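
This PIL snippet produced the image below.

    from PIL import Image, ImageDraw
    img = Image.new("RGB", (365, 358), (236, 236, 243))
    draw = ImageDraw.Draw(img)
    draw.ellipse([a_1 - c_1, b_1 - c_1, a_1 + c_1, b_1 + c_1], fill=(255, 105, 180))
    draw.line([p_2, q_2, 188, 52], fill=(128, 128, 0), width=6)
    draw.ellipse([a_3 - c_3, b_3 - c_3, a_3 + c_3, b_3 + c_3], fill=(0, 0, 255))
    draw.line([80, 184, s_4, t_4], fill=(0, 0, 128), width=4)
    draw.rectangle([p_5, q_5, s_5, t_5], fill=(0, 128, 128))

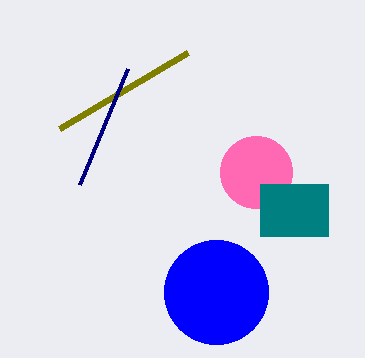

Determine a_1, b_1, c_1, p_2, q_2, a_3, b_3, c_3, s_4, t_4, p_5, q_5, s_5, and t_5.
a_1 = 256
b_1 = 172
c_1 = 36
p_2 = 60
q_2 = 128
a_3 = 216
b_3 = 292
c_3 = 52
s_4 = 128
t_4 = 68
p_5 = 260
q_5 = 184
s_5 = 328
t_5 = 236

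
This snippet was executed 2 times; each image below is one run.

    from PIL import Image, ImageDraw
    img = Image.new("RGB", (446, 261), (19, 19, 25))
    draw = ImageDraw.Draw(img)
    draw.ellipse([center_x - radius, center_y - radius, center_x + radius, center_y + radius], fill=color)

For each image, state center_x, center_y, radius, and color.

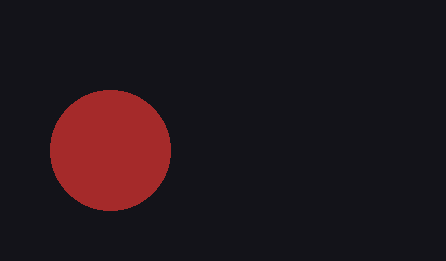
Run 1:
center_x = 110; center_y = 150; radius = 60; color = 'brown'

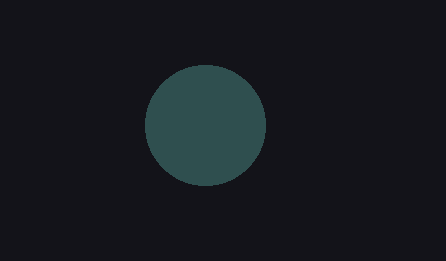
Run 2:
center_x = 205, center_y = 125, radius = 60, color = 'darkslategray'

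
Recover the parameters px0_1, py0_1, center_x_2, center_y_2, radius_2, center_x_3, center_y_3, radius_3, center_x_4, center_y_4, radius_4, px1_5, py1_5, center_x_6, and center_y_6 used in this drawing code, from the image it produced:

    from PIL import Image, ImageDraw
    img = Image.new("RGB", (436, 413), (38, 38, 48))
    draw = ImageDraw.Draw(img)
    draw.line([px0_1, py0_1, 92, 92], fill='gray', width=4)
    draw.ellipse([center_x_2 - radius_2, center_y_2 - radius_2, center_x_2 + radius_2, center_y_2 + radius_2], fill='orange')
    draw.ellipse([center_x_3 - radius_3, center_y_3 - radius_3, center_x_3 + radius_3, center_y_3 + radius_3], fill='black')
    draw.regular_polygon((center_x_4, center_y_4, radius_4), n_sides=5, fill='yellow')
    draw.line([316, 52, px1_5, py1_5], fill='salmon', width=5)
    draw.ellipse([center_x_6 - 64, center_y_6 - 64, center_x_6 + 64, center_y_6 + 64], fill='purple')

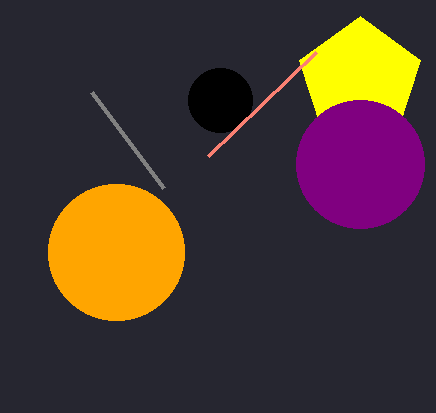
px0_1 = 164; py0_1 = 188; center_x_2 = 116; center_y_2 = 252; radius_2 = 68; center_x_3 = 220; center_y_3 = 100; radius_3 = 32; center_x_4 = 360; center_y_4 = 80; radius_4 = 64; px1_5 = 208; py1_5 = 156; center_x_6 = 360; center_y_6 = 164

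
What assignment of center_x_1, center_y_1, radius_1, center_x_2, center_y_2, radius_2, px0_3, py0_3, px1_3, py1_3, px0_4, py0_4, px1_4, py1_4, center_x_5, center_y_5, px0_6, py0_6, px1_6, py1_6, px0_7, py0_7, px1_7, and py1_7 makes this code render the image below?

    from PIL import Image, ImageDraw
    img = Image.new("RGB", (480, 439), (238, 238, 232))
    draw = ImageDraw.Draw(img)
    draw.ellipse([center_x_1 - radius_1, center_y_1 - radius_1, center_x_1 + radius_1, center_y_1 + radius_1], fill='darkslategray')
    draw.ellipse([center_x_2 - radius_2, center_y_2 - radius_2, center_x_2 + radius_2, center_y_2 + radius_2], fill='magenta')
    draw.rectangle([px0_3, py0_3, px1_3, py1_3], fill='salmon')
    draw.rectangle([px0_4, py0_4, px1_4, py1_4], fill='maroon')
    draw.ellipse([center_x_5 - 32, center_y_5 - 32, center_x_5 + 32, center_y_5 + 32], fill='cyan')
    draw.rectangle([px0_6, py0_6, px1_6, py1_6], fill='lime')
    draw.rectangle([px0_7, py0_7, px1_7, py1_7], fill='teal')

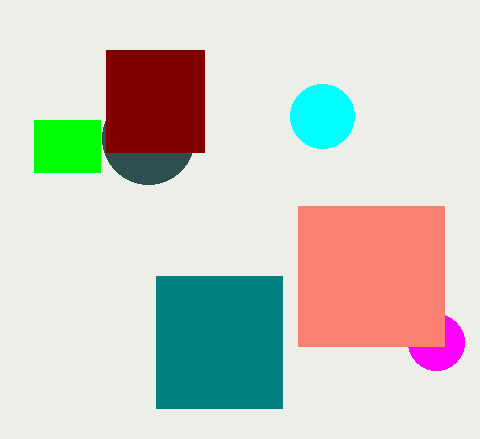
center_x_1 = 148, center_y_1 = 138, radius_1 = 46, center_x_2 = 436, center_y_2 = 342, radius_2 = 28, px0_3 = 298, py0_3 = 206, px1_3 = 444, py1_3 = 346, px0_4 = 106, py0_4 = 50, px1_4 = 204, py1_4 = 152, center_x_5 = 322, center_y_5 = 116, px0_6 = 34, py0_6 = 120, px1_6 = 100, py1_6 = 172, px0_7 = 156, py0_7 = 276, px1_7 = 282, py1_7 = 408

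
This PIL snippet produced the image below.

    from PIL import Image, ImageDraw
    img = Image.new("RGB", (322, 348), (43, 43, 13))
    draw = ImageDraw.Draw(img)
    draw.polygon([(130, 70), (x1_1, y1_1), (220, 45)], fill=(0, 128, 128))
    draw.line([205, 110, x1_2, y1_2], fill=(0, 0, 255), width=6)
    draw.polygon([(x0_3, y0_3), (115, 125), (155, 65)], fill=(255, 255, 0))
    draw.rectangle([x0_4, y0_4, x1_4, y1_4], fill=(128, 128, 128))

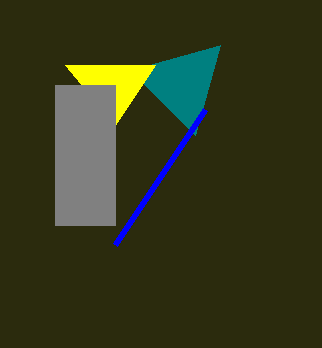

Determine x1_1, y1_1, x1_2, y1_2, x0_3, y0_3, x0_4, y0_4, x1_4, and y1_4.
x1_1 = 195
y1_1 = 135
x1_2 = 115
y1_2 = 245
x0_3 = 65
y0_3 = 65
x0_4 = 55
y0_4 = 85
x1_4 = 115
y1_4 = 225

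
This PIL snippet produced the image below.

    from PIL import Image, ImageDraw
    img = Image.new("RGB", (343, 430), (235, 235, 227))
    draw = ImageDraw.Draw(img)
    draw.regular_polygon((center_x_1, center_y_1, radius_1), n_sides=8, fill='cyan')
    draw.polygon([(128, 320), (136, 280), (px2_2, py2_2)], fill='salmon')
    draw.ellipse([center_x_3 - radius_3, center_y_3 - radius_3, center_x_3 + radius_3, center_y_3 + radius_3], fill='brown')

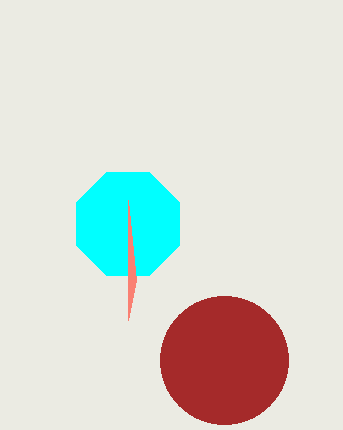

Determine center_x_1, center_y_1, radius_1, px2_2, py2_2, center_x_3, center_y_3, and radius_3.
center_x_1 = 128, center_y_1 = 224, radius_1 = 56, px2_2 = 128, py2_2 = 200, center_x_3 = 224, center_y_3 = 360, radius_3 = 64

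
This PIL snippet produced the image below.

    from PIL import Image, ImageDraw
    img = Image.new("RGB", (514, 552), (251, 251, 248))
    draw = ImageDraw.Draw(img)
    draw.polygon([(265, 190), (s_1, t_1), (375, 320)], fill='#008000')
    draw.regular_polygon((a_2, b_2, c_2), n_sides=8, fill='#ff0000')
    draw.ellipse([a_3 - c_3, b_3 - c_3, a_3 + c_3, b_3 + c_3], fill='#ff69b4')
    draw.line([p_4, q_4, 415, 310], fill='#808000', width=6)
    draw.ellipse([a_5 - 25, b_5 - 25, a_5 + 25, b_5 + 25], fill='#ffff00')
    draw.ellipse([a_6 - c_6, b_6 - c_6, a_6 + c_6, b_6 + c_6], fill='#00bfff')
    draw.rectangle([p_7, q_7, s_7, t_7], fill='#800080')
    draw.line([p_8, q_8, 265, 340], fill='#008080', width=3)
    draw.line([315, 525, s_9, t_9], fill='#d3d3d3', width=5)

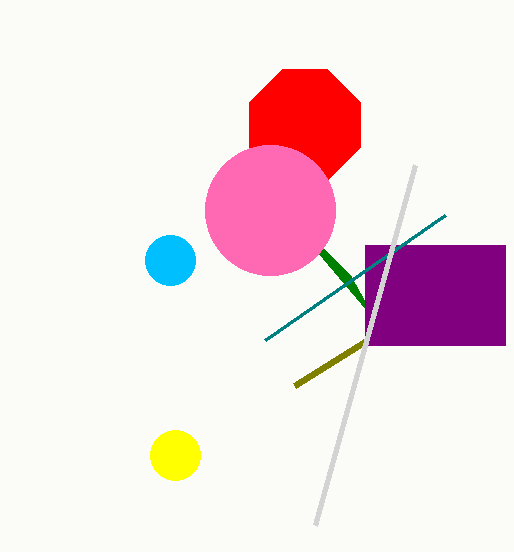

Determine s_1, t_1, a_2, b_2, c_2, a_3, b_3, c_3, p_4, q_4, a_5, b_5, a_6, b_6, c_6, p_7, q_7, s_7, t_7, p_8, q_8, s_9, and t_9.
s_1 = 350, t_1 = 275, a_2 = 305, b_2 = 125, c_2 = 60, a_3 = 270, b_3 = 210, c_3 = 65, p_4 = 295, q_4 = 385, a_5 = 175, b_5 = 455, a_6 = 170, b_6 = 260, c_6 = 25, p_7 = 365, q_7 = 245, s_7 = 505, t_7 = 345, p_8 = 445, q_8 = 215, s_9 = 415, t_9 = 165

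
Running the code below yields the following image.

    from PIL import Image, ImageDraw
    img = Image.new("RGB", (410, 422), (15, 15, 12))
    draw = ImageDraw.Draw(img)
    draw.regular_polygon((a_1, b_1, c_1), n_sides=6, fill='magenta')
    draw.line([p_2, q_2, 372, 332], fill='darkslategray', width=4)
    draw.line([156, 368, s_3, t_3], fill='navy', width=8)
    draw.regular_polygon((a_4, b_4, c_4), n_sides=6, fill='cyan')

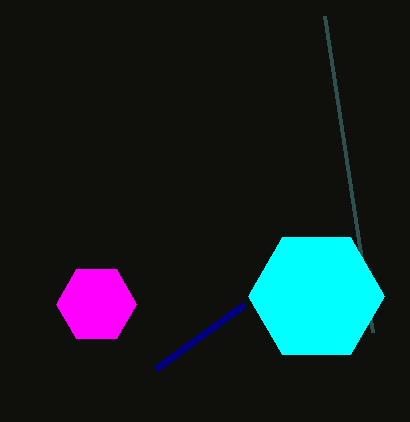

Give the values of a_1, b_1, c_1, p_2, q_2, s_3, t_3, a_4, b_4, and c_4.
a_1 = 96, b_1 = 304, c_1 = 40, p_2 = 324, q_2 = 16, s_3 = 244, t_3 = 304, a_4 = 316, b_4 = 296, c_4 = 68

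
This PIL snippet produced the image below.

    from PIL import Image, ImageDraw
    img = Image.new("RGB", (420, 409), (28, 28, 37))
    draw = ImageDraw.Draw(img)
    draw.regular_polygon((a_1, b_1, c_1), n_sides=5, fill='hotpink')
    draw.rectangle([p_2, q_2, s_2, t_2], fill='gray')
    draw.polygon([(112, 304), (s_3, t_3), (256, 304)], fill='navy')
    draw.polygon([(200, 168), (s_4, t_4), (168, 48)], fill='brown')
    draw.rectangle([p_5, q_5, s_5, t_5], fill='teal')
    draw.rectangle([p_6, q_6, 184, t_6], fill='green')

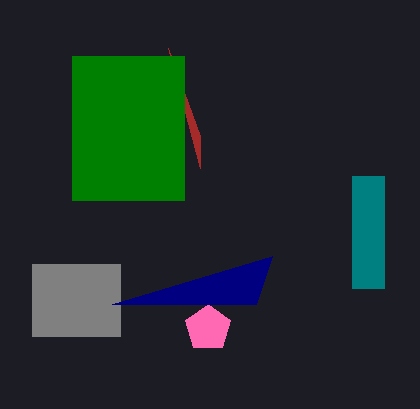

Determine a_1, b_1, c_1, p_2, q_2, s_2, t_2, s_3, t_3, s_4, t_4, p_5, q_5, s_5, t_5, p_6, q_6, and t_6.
a_1 = 208; b_1 = 328; c_1 = 24; p_2 = 32; q_2 = 264; s_2 = 120; t_2 = 336; s_3 = 272; t_3 = 256; s_4 = 200; t_4 = 136; p_5 = 352; q_5 = 176; s_5 = 384; t_5 = 288; p_6 = 72; q_6 = 56; t_6 = 200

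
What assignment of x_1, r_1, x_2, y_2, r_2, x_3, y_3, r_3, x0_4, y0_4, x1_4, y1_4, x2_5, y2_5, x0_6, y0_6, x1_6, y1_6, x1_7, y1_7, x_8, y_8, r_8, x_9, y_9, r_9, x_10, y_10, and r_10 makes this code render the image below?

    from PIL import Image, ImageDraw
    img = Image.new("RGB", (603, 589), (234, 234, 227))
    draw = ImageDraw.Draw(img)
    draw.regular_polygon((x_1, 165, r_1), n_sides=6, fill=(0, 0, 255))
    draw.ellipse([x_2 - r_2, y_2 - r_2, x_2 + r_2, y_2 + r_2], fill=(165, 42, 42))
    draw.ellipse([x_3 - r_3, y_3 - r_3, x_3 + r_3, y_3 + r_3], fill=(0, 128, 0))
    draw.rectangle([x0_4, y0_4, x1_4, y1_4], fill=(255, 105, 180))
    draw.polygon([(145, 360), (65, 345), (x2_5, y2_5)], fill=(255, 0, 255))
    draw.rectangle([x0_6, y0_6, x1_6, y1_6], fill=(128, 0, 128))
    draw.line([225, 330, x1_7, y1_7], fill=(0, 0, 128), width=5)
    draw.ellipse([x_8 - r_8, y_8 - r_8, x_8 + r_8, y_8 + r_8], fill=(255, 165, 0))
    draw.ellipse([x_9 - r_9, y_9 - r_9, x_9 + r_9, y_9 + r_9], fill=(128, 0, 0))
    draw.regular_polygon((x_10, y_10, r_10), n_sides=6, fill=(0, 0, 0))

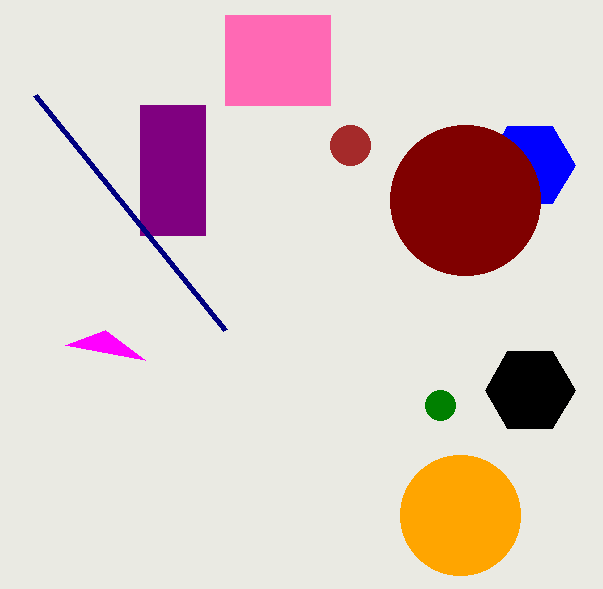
x_1 = 530, r_1 = 45, x_2 = 350, y_2 = 145, r_2 = 20, x_3 = 440, y_3 = 405, r_3 = 15, x0_4 = 225, y0_4 = 15, x1_4 = 330, y1_4 = 105, x2_5 = 105, y2_5 = 330, x0_6 = 140, y0_6 = 105, x1_6 = 205, y1_6 = 235, x1_7 = 35, y1_7 = 95, x_8 = 460, y_8 = 515, r_8 = 60, x_9 = 465, y_9 = 200, r_9 = 75, x_10 = 530, y_10 = 390, r_10 = 45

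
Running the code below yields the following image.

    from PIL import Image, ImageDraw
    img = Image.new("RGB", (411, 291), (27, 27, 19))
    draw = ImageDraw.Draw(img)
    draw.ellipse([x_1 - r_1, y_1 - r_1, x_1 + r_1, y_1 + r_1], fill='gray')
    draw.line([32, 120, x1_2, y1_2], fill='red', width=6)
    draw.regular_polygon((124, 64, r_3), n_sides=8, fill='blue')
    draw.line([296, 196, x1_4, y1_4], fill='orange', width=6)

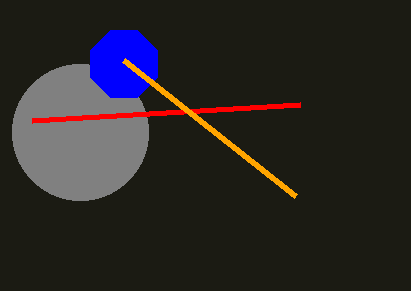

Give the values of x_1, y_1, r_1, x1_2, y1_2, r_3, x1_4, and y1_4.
x_1 = 80, y_1 = 132, r_1 = 68, x1_2 = 300, y1_2 = 104, r_3 = 36, x1_4 = 124, y1_4 = 60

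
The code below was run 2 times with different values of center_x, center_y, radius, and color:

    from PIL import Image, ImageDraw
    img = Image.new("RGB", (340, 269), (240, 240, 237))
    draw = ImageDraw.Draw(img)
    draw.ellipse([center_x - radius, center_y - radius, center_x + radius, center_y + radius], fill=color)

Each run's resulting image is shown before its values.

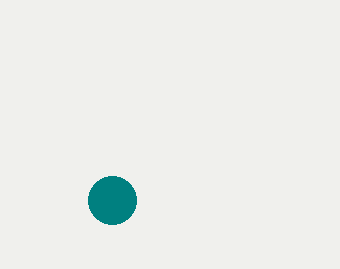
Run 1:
center_x = 112
center_y = 200
radius = 24
color = 'teal'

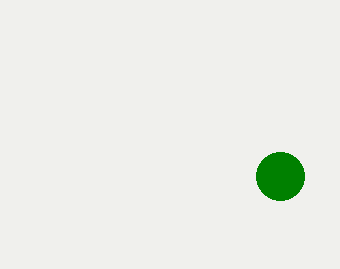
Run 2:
center_x = 280
center_y = 176
radius = 24
color = 'green'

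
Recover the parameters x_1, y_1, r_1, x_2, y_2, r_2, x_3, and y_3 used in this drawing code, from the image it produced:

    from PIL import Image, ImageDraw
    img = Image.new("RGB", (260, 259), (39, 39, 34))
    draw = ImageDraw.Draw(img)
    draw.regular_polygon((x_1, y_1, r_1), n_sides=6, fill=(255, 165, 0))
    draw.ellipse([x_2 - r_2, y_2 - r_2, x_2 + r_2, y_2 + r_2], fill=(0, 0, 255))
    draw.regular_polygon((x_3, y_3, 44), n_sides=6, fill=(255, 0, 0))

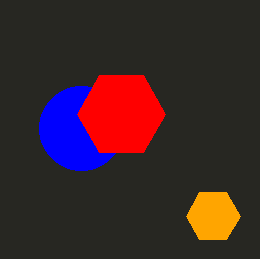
x_1 = 213, y_1 = 216, r_1 = 27, x_2 = 81, y_2 = 128, r_2 = 42, x_3 = 121, y_3 = 114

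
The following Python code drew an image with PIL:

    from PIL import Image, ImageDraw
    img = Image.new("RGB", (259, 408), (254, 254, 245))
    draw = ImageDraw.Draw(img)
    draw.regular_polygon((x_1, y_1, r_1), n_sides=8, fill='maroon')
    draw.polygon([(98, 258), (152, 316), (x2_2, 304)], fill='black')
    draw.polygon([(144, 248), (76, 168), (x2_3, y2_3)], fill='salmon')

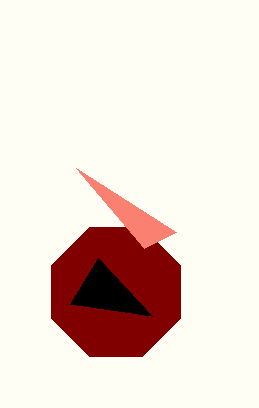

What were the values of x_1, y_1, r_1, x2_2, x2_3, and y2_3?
x_1 = 116
y_1 = 292
r_1 = 70
x2_2 = 70
x2_3 = 176
y2_3 = 232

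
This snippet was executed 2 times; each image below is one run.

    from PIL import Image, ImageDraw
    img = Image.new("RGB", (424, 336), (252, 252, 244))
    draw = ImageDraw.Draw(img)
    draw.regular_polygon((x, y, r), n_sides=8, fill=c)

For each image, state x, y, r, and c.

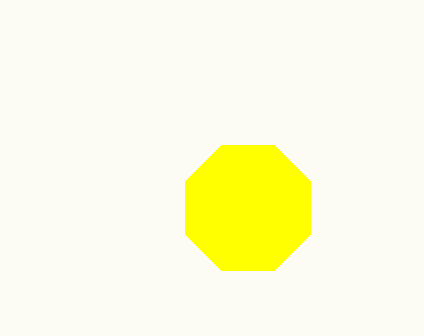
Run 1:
x = 248; y = 208; r = 68; c = 'yellow'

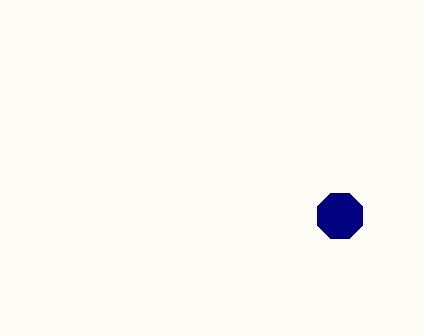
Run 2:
x = 340
y = 216
r = 24
c = 'navy'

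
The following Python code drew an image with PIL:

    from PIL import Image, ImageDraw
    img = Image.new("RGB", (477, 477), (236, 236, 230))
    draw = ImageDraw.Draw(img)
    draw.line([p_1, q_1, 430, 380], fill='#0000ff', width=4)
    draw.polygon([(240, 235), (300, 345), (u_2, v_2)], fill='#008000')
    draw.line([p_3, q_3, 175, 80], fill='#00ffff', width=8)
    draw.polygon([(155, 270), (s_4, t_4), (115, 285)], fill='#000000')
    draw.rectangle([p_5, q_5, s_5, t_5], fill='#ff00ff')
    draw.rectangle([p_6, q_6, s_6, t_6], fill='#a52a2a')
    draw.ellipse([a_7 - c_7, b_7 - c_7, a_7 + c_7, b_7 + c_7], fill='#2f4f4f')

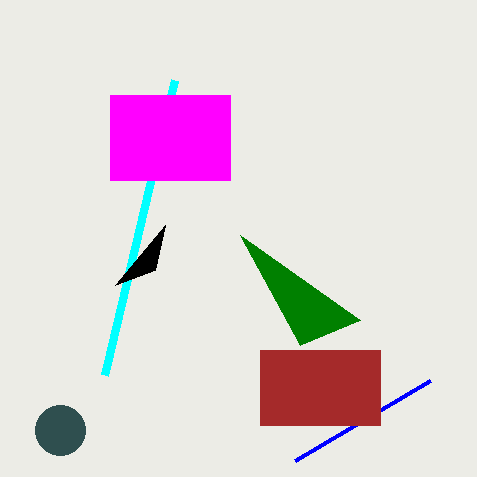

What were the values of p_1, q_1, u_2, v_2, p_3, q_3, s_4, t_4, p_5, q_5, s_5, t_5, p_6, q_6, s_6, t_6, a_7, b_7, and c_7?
p_1 = 295
q_1 = 460
u_2 = 360
v_2 = 320
p_3 = 105
q_3 = 375
s_4 = 165
t_4 = 225
p_5 = 110
q_5 = 95
s_5 = 230
t_5 = 180
p_6 = 260
q_6 = 350
s_6 = 380
t_6 = 425
a_7 = 60
b_7 = 430
c_7 = 25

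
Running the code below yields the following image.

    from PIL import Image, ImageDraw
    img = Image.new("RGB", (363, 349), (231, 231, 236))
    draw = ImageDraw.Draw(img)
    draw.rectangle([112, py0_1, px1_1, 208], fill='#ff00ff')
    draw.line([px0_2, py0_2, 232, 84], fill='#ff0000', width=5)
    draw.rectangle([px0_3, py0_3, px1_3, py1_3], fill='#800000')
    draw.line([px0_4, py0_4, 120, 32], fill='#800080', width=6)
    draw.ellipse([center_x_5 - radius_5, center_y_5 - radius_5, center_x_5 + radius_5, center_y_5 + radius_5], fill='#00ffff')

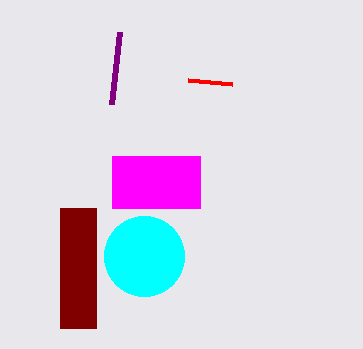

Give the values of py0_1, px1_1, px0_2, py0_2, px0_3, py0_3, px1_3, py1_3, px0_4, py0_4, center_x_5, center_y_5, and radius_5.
py0_1 = 156; px1_1 = 200; px0_2 = 188; py0_2 = 80; px0_3 = 60; py0_3 = 208; px1_3 = 96; py1_3 = 328; px0_4 = 112; py0_4 = 104; center_x_5 = 144; center_y_5 = 256; radius_5 = 40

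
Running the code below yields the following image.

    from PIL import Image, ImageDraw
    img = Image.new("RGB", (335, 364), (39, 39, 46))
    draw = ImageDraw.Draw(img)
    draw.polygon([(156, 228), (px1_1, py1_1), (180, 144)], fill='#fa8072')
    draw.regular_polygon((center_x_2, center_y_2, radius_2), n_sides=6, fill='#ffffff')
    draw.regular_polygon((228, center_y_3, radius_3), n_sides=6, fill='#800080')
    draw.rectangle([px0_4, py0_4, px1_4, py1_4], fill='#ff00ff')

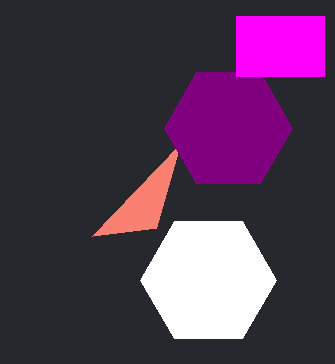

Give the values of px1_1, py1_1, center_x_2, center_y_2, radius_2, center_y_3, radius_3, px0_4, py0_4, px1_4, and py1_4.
px1_1 = 92
py1_1 = 236
center_x_2 = 208
center_y_2 = 280
radius_2 = 68
center_y_3 = 128
radius_3 = 64
px0_4 = 236
py0_4 = 16
px1_4 = 324
py1_4 = 76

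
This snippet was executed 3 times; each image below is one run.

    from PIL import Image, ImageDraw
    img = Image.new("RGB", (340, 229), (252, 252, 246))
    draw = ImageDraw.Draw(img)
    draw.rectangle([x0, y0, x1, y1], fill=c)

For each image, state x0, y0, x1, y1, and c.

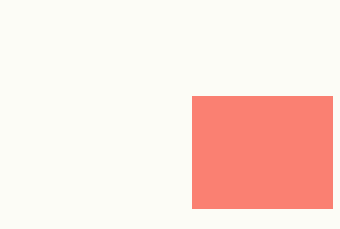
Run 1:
x0 = 192; y0 = 96; x1 = 332; y1 = 208; c = 'salmon'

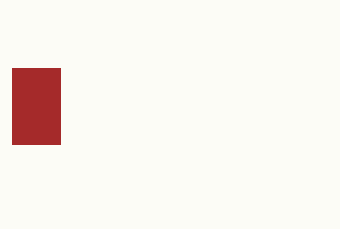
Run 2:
x0 = 12
y0 = 68
x1 = 60
y1 = 144
c = 'brown'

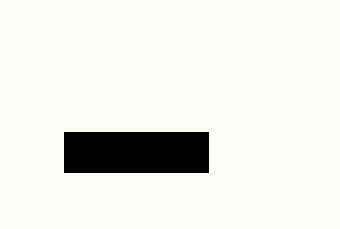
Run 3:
x0 = 64, y0 = 132, x1 = 208, y1 = 172, c = 'black'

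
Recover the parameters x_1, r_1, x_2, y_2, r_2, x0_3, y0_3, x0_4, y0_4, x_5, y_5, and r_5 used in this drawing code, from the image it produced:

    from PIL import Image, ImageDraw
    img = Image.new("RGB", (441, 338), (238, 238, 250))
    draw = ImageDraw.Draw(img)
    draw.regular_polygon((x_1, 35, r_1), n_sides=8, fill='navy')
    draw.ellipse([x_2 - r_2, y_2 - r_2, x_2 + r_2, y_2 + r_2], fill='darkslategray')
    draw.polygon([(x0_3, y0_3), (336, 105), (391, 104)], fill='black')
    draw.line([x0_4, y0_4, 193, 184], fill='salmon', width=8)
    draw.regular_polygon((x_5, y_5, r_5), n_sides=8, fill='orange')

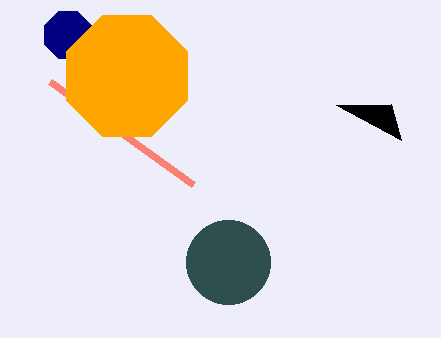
x_1 = 68, r_1 = 25, x_2 = 228, y_2 = 262, r_2 = 42, x0_3 = 401, y0_3 = 140, x0_4 = 50, y0_4 = 81, x_5 = 127, y_5 = 76, r_5 = 65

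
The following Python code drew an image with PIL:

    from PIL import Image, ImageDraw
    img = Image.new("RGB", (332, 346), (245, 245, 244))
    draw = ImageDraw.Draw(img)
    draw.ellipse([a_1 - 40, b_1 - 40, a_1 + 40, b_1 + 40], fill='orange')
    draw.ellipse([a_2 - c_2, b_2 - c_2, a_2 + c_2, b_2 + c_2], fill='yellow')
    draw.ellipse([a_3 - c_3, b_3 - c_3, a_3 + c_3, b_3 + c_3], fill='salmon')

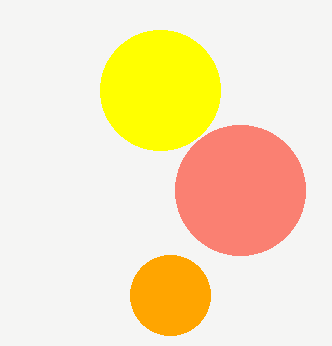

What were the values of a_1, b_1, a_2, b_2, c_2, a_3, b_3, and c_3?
a_1 = 170, b_1 = 295, a_2 = 160, b_2 = 90, c_2 = 60, a_3 = 240, b_3 = 190, c_3 = 65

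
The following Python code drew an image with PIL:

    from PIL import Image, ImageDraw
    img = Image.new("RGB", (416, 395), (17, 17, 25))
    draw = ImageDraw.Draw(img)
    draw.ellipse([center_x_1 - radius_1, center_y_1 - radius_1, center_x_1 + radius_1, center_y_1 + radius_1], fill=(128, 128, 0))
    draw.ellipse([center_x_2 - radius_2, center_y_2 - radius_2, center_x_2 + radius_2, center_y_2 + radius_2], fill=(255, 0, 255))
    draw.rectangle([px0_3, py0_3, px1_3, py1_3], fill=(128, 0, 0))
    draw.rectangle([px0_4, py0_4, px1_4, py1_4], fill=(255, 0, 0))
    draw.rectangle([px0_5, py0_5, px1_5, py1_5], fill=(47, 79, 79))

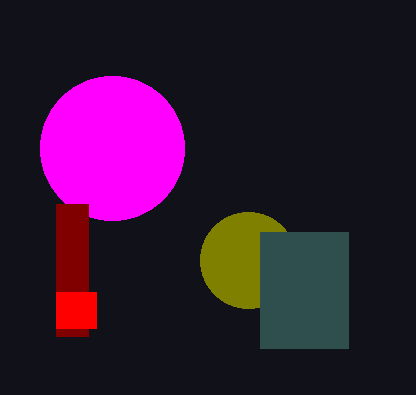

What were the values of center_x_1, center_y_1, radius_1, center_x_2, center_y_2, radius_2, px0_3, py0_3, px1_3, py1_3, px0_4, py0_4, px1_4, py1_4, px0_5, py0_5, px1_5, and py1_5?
center_x_1 = 248; center_y_1 = 260; radius_1 = 48; center_x_2 = 112; center_y_2 = 148; radius_2 = 72; px0_3 = 56; py0_3 = 204; px1_3 = 88; py1_3 = 336; px0_4 = 56; py0_4 = 292; px1_4 = 96; py1_4 = 328; px0_5 = 260; py0_5 = 232; px1_5 = 348; py1_5 = 348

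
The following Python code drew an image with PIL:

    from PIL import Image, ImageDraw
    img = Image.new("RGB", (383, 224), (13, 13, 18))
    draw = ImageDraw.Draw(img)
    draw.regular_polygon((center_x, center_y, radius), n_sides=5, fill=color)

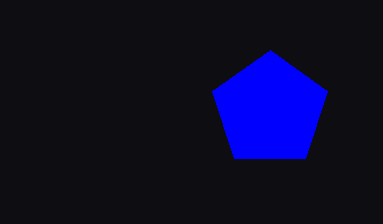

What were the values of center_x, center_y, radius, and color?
center_x = 270
center_y = 110
radius = 60
color = 'blue'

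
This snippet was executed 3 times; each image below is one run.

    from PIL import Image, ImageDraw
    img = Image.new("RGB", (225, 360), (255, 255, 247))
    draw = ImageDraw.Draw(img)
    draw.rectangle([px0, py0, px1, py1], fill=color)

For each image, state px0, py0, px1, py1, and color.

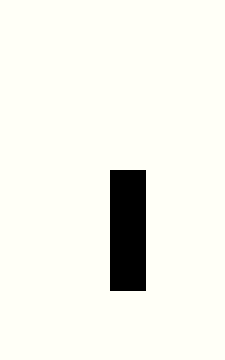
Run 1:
px0 = 110; py0 = 170; px1 = 145; py1 = 290; color = 'black'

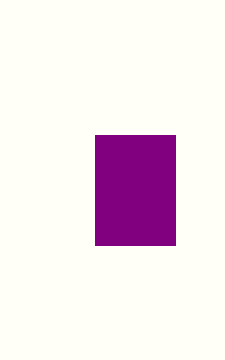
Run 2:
px0 = 95
py0 = 135
px1 = 175
py1 = 245
color = 'purple'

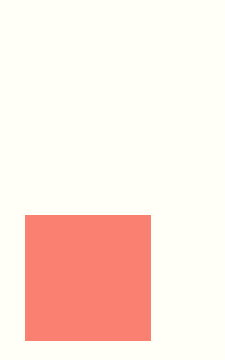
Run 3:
px0 = 25
py0 = 215
px1 = 150
py1 = 340
color = 'salmon'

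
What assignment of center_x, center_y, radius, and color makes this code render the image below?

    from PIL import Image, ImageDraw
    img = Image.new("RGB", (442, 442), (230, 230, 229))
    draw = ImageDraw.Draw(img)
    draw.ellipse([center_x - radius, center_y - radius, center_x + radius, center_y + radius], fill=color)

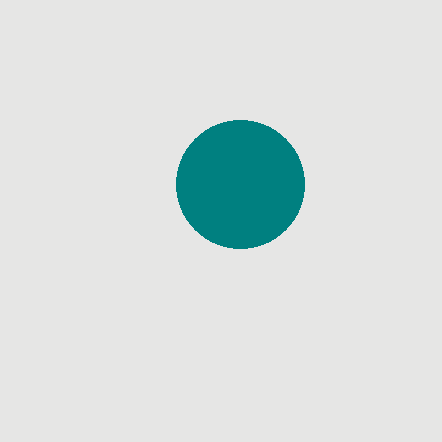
center_x = 240, center_y = 184, radius = 64, color = 'teal'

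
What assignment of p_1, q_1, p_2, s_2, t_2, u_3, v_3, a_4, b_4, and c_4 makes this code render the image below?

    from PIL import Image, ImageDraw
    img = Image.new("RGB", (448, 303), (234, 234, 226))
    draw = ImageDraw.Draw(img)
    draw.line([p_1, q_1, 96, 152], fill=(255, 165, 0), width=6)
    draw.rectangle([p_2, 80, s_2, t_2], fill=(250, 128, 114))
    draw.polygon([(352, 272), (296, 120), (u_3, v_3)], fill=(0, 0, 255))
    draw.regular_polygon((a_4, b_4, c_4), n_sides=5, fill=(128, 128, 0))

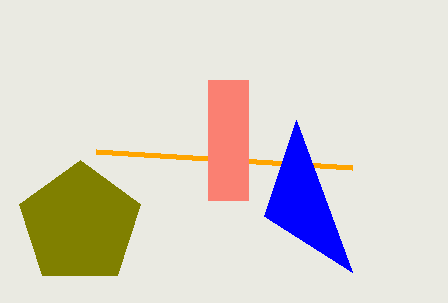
p_1 = 352
q_1 = 168
p_2 = 208
s_2 = 248
t_2 = 200
u_3 = 264
v_3 = 216
a_4 = 80
b_4 = 224
c_4 = 64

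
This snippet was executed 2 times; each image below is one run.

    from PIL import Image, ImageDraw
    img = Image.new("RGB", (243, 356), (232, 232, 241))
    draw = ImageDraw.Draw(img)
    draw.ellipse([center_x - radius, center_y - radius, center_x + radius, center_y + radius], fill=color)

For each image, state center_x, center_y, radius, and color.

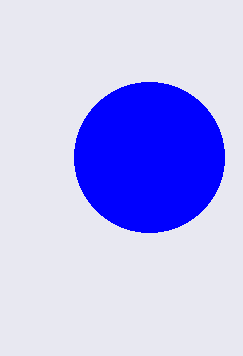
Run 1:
center_x = 149, center_y = 157, radius = 75, color = 'blue'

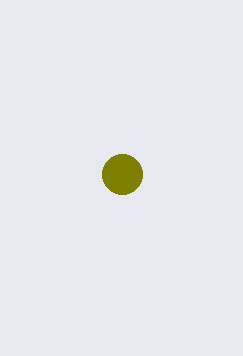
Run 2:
center_x = 122
center_y = 174
radius = 20
color = 'olive'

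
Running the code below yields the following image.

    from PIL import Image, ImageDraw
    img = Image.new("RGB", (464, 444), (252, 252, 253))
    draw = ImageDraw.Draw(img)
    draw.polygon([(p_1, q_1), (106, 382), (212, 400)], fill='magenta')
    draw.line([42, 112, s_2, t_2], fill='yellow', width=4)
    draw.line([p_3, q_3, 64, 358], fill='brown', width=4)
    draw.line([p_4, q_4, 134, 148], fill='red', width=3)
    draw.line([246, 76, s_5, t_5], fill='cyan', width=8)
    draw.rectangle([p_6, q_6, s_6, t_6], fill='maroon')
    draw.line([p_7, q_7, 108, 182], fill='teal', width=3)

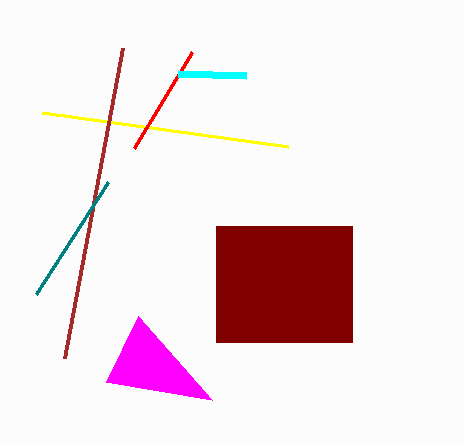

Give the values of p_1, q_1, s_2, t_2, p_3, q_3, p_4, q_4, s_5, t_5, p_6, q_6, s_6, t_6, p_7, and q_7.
p_1 = 138, q_1 = 316, s_2 = 288, t_2 = 146, p_3 = 122, q_3 = 48, p_4 = 192, q_4 = 52, s_5 = 178, t_5 = 74, p_6 = 216, q_6 = 226, s_6 = 352, t_6 = 342, p_7 = 36, q_7 = 294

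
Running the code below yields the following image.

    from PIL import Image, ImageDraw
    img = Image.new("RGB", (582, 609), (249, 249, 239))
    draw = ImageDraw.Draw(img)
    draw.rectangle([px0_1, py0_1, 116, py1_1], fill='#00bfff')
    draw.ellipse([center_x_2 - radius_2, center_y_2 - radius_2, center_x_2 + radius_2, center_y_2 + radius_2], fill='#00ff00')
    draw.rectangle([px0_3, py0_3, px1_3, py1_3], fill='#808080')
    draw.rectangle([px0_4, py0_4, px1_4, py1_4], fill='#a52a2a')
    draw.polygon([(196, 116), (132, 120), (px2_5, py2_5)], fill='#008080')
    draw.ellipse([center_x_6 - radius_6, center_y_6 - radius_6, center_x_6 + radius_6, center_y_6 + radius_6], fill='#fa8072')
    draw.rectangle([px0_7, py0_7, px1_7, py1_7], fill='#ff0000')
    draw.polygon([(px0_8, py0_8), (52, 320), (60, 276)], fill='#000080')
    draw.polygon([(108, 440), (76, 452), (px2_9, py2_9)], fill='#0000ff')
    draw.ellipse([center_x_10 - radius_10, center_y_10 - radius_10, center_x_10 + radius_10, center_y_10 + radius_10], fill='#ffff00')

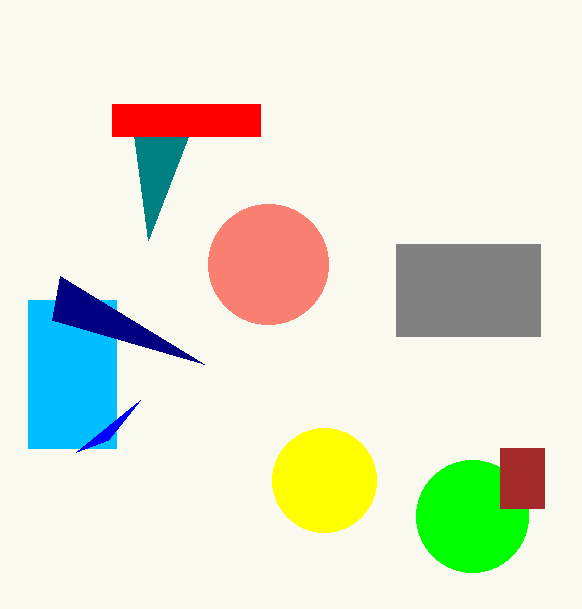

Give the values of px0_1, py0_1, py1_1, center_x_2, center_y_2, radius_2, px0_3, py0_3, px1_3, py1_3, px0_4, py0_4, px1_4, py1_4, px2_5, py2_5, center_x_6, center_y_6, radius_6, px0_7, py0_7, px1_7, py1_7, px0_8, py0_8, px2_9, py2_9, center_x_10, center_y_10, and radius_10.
px0_1 = 28; py0_1 = 300; py1_1 = 448; center_x_2 = 472; center_y_2 = 516; radius_2 = 56; px0_3 = 396; py0_3 = 244; px1_3 = 540; py1_3 = 336; px0_4 = 500; py0_4 = 448; px1_4 = 544; py1_4 = 508; px2_5 = 148; py2_5 = 240; center_x_6 = 268; center_y_6 = 264; radius_6 = 60; px0_7 = 112; py0_7 = 104; px1_7 = 260; py1_7 = 136; px0_8 = 204; py0_8 = 364; px2_9 = 140; py2_9 = 400; center_x_10 = 324; center_y_10 = 480; radius_10 = 52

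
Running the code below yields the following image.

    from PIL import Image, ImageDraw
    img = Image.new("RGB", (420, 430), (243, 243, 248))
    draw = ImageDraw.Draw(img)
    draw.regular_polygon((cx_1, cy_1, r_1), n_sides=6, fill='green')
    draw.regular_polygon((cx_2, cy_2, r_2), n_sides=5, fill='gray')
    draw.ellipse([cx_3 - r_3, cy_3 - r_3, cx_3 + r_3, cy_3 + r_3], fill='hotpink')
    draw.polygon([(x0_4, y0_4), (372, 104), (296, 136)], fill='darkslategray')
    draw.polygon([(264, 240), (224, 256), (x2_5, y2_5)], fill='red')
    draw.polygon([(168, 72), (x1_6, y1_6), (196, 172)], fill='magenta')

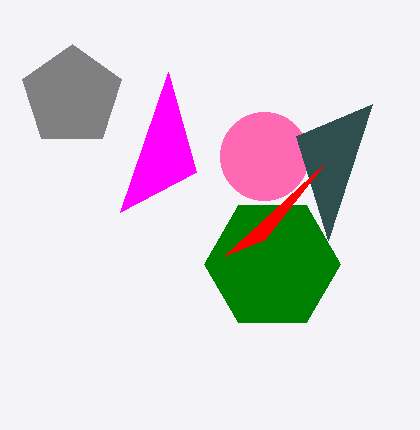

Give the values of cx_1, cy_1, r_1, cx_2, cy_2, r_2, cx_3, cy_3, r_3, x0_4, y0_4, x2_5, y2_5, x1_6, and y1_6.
cx_1 = 272, cy_1 = 264, r_1 = 68, cx_2 = 72, cy_2 = 96, r_2 = 52, cx_3 = 264, cy_3 = 156, r_3 = 44, x0_4 = 328, y0_4 = 240, x2_5 = 324, y2_5 = 164, x1_6 = 120, y1_6 = 212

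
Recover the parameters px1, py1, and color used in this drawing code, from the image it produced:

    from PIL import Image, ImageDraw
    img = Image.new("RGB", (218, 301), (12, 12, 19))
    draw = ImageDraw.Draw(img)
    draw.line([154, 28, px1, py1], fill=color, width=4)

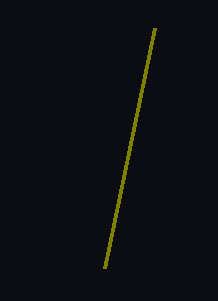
px1 = 104, py1 = 268, color = 'olive'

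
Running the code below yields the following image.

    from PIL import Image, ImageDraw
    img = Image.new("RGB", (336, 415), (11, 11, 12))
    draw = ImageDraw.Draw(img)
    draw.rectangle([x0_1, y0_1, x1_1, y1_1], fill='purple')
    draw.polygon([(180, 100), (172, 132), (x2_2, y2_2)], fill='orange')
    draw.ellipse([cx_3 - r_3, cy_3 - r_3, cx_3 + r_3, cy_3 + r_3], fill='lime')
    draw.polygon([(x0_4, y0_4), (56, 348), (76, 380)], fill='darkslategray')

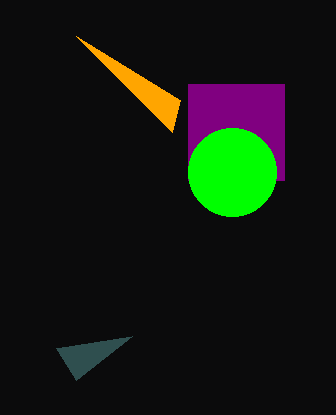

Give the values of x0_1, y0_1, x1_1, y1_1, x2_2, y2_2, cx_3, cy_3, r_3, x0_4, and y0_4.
x0_1 = 188; y0_1 = 84; x1_1 = 284; y1_1 = 180; x2_2 = 76; y2_2 = 36; cx_3 = 232; cy_3 = 172; r_3 = 44; x0_4 = 132; y0_4 = 336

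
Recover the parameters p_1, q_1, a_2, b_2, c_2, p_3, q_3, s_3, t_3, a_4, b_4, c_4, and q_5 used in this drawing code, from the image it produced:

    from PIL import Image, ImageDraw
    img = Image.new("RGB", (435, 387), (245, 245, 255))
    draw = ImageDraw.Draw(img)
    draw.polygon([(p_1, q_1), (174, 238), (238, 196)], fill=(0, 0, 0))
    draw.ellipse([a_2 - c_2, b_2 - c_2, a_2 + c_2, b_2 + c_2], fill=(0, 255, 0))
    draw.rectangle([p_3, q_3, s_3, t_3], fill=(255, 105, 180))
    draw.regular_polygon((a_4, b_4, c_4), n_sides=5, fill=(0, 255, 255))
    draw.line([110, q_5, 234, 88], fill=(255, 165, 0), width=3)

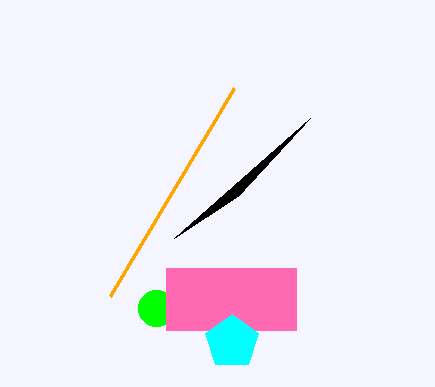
p_1 = 310; q_1 = 118; a_2 = 156; b_2 = 308; c_2 = 18; p_3 = 166; q_3 = 268; s_3 = 296; t_3 = 330; a_4 = 232; b_4 = 342; c_4 = 28; q_5 = 296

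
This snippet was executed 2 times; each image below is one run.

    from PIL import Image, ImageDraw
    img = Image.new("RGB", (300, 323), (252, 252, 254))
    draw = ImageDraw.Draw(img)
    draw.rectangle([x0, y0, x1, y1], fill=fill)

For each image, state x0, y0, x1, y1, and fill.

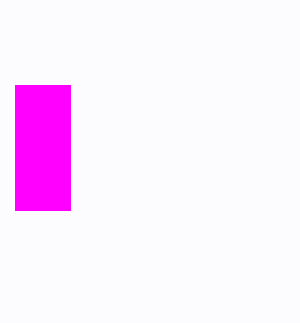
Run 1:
x0 = 15, y0 = 85, x1 = 70, y1 = 210, fill = 'magenta'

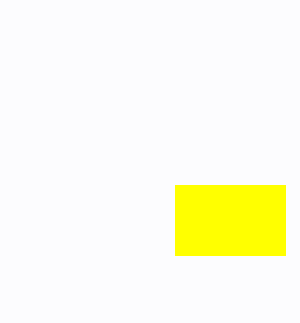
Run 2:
x0 = 175
y0 = 185
x1 = 285
y1 = 255
fill = 'yellow'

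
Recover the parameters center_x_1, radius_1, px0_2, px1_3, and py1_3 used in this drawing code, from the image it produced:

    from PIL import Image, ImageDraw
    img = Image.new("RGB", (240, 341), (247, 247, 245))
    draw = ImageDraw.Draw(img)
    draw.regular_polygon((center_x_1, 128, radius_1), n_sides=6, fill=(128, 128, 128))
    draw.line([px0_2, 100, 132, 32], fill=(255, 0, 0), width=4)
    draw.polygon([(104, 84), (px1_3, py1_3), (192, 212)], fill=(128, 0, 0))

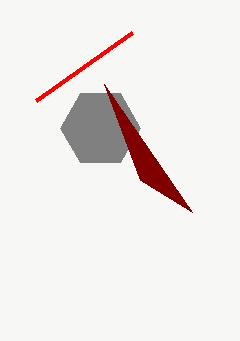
center_x_1 = 100
radius_1 = 40
px0_2 = 36
px1_3 = 140
py1_3 = 180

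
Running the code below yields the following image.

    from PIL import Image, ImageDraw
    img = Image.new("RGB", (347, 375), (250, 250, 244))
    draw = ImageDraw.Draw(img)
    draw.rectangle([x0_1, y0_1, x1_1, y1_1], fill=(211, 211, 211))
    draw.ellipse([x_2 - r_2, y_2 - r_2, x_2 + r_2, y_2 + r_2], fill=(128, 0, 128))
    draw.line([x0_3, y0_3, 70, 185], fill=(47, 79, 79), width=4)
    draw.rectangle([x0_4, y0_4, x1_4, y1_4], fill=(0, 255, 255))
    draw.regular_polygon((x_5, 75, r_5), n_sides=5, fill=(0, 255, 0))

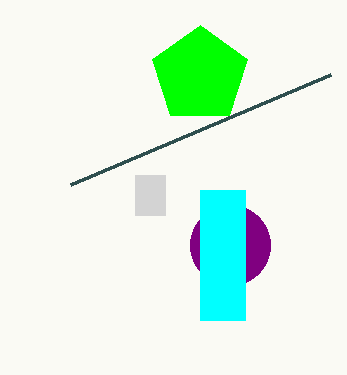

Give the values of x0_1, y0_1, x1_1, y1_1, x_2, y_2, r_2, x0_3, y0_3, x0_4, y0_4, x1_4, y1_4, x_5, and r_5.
x0_1 = 135
y0_1 = 175
x1_1 = 165
y1_1 = 215
x_2 = 230
y_2 = 245
r_2 = 40
x0_3 = 330
y0_3 = 75
x0_4 = 200
y0_4 = 190
x1_4 = 245
y1_4 = 320
x_5 = 200
r_5 = 50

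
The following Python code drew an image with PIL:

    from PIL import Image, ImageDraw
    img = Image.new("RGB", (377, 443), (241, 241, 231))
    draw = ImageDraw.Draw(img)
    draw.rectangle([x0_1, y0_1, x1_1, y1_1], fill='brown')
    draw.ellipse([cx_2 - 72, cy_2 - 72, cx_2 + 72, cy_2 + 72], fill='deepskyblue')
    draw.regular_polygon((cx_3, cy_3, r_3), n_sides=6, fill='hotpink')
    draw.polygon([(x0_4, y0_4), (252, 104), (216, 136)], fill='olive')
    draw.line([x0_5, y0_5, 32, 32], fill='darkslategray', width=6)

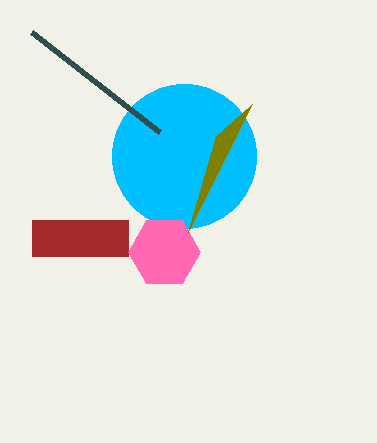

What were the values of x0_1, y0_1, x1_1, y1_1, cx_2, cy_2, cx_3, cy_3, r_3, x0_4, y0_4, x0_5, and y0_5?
x0_1 = 32, y0_1 = 220, x1_1 = 128, y1_1 = 256, cx_2 = 184, cy_2 = 156, cx_3 = 164, cy_3 = 252, r_3 = 36, x0_4 = 188, y0_4 = 232, x0_5 = 160, y0_5 = 132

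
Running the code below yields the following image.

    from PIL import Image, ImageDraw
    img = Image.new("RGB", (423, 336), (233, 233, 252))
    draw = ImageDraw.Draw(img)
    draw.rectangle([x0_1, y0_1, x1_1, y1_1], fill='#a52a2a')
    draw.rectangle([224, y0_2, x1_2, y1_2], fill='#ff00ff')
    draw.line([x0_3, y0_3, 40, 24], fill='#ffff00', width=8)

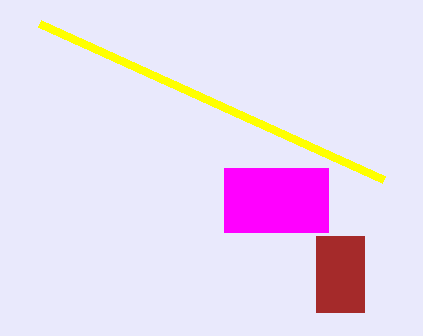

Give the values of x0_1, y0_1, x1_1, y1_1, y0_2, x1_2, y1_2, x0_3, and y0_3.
x0_1 = 316
y0_1 = 236
x1_1 = 364
y1_1 = 312
y0_2 = 168
x1_2 = 328
y1_2 = 232
x0_3 = 384
y0_3 = 180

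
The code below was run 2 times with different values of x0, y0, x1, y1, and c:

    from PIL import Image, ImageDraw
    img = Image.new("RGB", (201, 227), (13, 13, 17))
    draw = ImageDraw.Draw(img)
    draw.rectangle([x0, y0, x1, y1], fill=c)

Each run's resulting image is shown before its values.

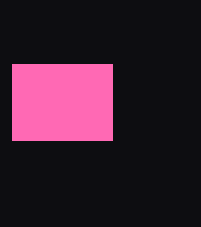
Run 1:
x0 = 12, y0 = 64, x1 = 112, y1 = 140, c = 'hotpink'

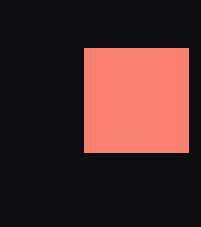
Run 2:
x0 = 84; y0 = 48; x1 = 188; y1 = 152; c = 'salmon'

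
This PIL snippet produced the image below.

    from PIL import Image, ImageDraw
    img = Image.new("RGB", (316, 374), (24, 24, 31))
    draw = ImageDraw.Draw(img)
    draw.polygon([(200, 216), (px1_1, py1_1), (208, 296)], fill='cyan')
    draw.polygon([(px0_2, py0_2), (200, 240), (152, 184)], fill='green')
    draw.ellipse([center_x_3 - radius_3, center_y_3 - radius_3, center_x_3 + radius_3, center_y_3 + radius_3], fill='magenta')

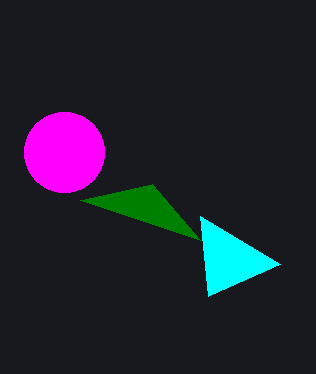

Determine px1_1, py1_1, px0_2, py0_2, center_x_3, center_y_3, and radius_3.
px1_1 = 280; py1_1 = 264; px0_2 = 80; py0_2 = 200; center_x_3 = 64; center_y_3 = 152; radius_3 = 40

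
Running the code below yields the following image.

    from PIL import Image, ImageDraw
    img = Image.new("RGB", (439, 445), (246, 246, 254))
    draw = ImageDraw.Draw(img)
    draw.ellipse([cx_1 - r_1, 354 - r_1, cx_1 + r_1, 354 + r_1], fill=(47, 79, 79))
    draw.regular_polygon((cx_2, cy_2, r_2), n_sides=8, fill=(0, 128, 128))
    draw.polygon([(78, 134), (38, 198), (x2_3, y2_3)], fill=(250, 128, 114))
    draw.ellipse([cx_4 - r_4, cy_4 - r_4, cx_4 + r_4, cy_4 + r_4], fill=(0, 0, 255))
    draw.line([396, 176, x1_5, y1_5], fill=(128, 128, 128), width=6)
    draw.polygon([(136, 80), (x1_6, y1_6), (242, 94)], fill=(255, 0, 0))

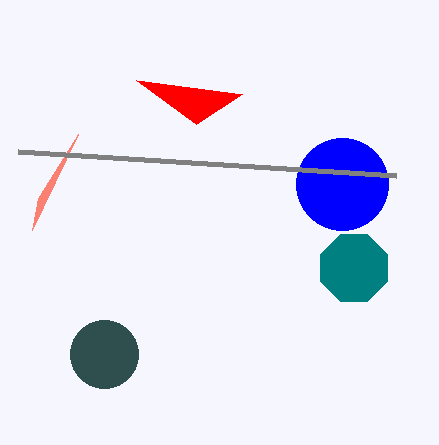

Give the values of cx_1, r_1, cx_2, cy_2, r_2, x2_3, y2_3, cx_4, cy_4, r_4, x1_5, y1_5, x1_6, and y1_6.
cx_1 = 104; r_1 = 34; cx_2 = 354; cy_2 = 268; r_2 = 36; x2_3 = 32; y2_3 = 230; cx_4 = 342; cy_4 = 184; r_4 = 46; x1_5 = 18; y1_5 = 152; x1_6 = 196; y1_6 = 124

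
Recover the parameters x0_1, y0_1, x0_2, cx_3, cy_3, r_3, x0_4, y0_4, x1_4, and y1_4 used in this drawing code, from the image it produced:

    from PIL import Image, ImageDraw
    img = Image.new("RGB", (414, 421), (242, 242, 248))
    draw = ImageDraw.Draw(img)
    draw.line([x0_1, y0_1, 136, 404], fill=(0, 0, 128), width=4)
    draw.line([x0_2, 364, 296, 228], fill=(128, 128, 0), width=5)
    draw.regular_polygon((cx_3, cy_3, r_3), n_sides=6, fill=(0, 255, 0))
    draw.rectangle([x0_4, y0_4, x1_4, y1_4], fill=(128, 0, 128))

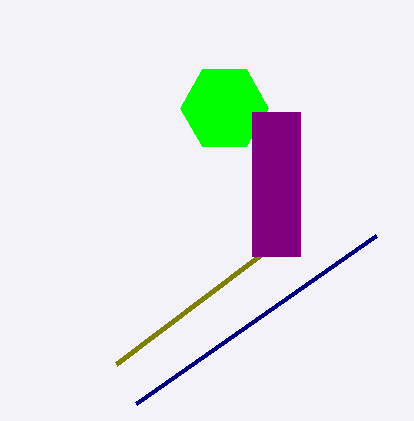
x0_1 = 376, y0_1 = 236, x0_2 = 116, cx_3 = 224, cy_3 = 108, r_3 = 44, x0_4 = 252, y0_4 = 112, x1_4 = 300, y1_4 = 256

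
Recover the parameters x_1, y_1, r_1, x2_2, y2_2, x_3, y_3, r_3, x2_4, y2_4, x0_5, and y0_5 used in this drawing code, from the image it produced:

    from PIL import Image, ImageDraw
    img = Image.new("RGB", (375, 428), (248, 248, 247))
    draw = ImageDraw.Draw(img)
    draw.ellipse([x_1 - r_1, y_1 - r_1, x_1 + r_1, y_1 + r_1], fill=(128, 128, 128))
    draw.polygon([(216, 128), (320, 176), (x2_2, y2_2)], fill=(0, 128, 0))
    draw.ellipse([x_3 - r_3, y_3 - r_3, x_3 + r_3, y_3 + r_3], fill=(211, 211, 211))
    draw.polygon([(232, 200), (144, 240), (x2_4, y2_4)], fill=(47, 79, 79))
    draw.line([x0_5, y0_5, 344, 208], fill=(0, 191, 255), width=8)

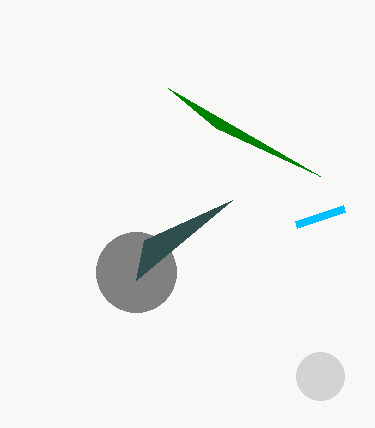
x_1 = 136
y_1 = 272
r_1 = 40
x2_2 = 168
y2_2 = 88
x_3 = 320
y_3 = 376
r_3 = 24
x2_4 = 136
y2_4 = 280
x0_5 = 296
y0_5 = 224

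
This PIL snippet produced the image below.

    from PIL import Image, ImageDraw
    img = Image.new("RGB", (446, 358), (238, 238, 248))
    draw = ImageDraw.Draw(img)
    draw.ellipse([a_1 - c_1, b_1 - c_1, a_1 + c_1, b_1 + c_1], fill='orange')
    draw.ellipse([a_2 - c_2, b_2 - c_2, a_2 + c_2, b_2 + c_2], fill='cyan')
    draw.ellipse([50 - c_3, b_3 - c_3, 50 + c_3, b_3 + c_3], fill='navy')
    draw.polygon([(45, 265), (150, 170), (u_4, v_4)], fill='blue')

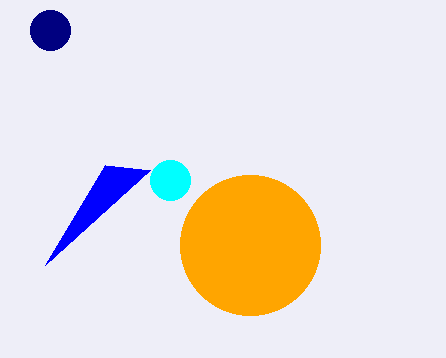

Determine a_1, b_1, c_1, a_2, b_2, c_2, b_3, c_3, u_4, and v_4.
a_1 = 250
b_1 = 245
c_1 = 70
a_2 = 170
b_2 = 180
c_2 = 20
b_3 = 30
c_3 = 20
u_4 = 105
v_4 = 165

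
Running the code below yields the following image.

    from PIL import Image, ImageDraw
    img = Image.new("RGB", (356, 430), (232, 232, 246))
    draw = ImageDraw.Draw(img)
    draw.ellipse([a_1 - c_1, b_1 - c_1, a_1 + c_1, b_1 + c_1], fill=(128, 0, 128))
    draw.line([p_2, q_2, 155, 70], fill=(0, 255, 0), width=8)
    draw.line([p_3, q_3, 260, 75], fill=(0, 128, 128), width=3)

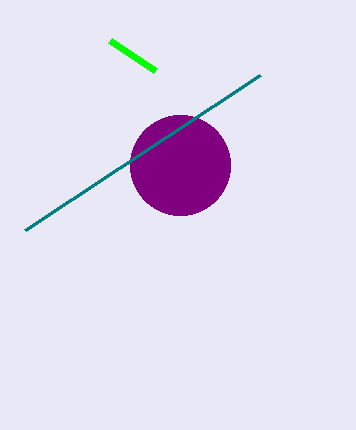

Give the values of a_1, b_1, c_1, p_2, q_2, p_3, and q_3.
a_1 = 180, b_1 = 165, c_1 = 50, p_2 = 110, q_2 = 40, p_3 = 25, q_3 = 230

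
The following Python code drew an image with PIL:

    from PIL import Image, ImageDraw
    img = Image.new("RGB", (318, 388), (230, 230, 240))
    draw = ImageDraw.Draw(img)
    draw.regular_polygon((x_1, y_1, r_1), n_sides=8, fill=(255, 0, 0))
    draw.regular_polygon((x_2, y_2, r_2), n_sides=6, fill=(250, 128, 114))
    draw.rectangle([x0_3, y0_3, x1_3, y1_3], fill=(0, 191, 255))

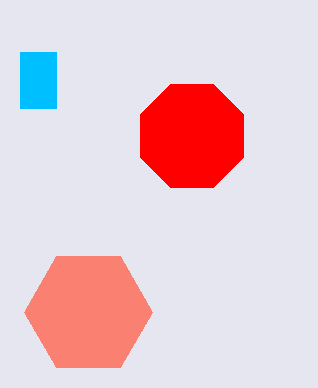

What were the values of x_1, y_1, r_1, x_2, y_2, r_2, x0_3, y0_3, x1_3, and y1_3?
x_1 = 192
y_1 = 136
r_1 = 56
x_2 = 88
y_2 = 312
r_2 = 64
x0_3 = 20
y0_3 = 52
x1_3 = 56
y1_3 = 108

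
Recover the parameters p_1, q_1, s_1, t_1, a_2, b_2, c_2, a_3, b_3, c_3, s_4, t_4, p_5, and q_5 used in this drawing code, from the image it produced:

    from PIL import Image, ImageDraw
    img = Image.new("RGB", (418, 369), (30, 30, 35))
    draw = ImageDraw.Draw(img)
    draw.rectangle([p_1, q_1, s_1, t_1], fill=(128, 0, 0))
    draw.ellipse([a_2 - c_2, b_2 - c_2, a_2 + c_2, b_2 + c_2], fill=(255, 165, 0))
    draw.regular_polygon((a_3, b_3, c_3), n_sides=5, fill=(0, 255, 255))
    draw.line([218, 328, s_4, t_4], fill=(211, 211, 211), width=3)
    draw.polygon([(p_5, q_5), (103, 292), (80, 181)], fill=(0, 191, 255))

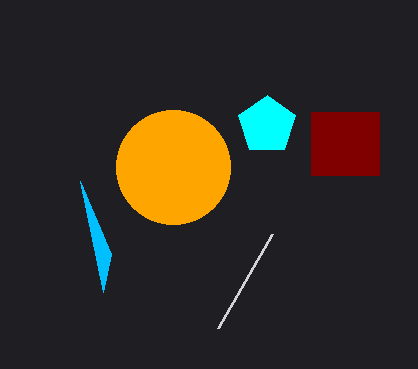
p_1 = 311
q_1 = 112
s_1 = 379
t_1 = 175
a_2 = 173
b_2 = 167
c_2 = 57
a_3 = 267
b_3 = 125
c_3 = 30
s_4 = 272
t_4 = 234
p_5 = 111
q_5 = 254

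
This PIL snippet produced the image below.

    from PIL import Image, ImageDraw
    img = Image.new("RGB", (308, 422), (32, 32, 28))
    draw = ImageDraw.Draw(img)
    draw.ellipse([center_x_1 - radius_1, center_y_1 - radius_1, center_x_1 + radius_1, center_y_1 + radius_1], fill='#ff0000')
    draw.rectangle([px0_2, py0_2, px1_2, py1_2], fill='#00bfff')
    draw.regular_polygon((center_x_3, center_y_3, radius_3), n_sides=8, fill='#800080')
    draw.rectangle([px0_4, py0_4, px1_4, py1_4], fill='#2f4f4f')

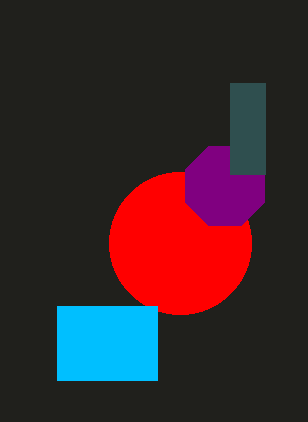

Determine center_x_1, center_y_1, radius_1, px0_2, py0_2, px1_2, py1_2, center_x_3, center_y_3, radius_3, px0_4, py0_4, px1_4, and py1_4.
center_x_1 = 180, center_y_1 = 243, radius_1 = 71, px0_2 = 57, py0_2 = 306, px1_2 = 157, py1_2 = 380, center_x_3 = 225, center_y_3 = 186, radius_3 = 43, px0_4 = 230, py0_4 = 83, px1_4 = 265, py1_4 = 174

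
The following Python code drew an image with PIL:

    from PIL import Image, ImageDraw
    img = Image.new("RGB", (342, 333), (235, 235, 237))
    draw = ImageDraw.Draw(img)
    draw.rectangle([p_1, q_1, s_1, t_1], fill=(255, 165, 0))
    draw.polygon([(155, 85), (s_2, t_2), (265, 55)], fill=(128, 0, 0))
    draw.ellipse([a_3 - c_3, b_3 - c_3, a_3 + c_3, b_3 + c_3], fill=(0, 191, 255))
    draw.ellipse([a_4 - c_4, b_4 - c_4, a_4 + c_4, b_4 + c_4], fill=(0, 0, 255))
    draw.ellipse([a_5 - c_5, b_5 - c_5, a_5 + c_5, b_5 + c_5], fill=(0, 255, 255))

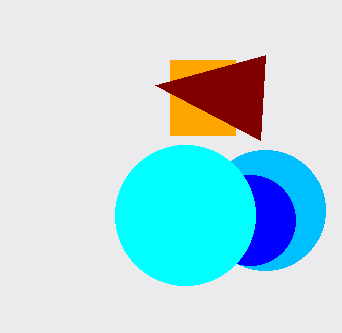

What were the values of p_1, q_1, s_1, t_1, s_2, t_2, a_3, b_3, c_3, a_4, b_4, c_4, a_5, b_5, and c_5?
p_1 = 170
q_1 = 60
s_1 = 235
t_1 = 135
s_2 = 260
t_2 = 140
a_3 = 265
b_3 = 210
c_3 = 60
a_4 = 250
b_4 = 220
c_4 = 45
a_5 = 185
b_5 = 215
c_5 = 70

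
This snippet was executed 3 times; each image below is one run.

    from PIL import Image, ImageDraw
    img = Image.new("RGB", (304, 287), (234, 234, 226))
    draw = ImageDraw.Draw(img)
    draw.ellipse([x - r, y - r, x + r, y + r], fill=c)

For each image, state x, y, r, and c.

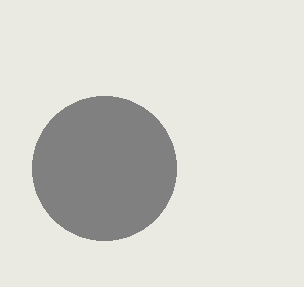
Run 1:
x = 104; y = 168; r = 72; c = 'gray'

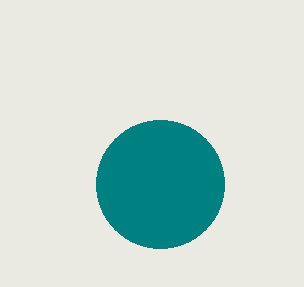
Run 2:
x = 160; y = 184; r = 64; c = 'teal'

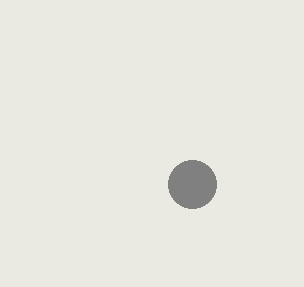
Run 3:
x = 192, y = 184, r = 24, c = 'gray'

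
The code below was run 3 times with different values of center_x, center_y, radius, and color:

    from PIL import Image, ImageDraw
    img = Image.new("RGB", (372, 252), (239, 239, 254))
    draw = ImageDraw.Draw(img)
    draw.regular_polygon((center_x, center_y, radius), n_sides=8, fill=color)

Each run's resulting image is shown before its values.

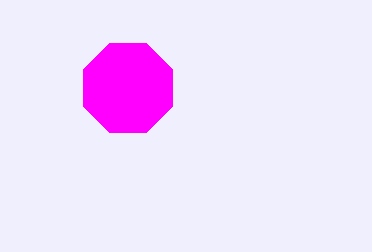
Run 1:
center_x = 128, center_y = 88, radius = 48, color = 'magenta'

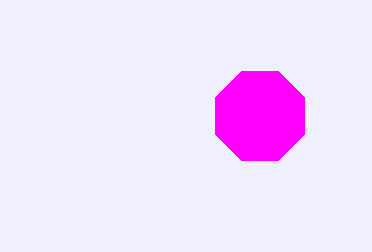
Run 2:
center_x = 260; center_y = 116; radius = 48; color = 'magenta'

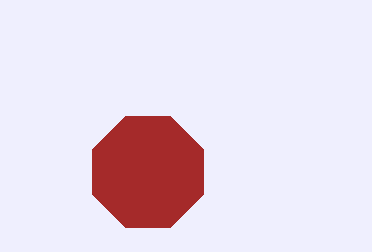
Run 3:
center_x = 148; center_y = 172; radius = 60; color = 'brown'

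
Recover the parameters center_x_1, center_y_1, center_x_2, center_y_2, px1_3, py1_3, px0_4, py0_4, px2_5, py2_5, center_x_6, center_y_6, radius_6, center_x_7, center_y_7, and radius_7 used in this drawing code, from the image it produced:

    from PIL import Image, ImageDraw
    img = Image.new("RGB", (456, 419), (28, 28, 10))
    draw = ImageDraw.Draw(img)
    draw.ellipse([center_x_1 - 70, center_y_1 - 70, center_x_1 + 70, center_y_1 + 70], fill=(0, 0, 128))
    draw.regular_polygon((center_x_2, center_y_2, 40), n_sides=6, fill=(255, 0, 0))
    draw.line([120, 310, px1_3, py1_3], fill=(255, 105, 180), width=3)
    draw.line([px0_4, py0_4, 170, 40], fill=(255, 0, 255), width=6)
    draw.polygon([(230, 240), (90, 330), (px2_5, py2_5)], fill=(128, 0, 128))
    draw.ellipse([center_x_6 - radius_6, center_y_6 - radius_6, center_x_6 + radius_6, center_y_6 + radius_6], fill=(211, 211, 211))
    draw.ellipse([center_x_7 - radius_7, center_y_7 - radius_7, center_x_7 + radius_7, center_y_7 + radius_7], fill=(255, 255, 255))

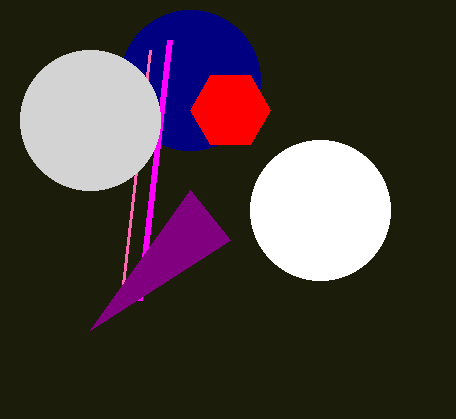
center_x_1 = 190, center_y_1 = 80, center_x_2 = 230, center_y_2 = 110, px1_3 = 150, py1_3 = 50, px0_4 = 140, py0_4 = 300, px2_5 = 190, py2_5 = 190, center_x_6 = 90, center_y_6 = 120, radius_6 = 70, center_x_7 = 320, center_y_7 = 210, radius_7 = 70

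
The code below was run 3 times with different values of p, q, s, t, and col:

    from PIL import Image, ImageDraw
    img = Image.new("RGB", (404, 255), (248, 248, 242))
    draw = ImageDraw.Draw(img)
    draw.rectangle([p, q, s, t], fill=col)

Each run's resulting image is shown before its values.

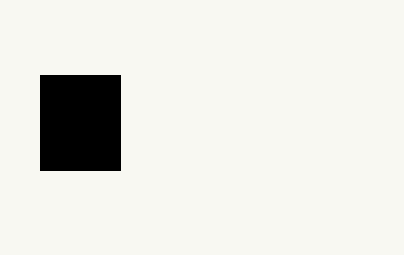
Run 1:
p = 40; q = 75; s = 120; t = 170; col = 'black'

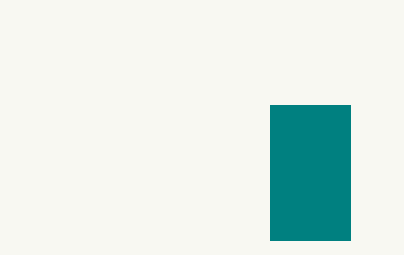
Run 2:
p = 270; q = 105; s = 350; t = 240; col = 'teal'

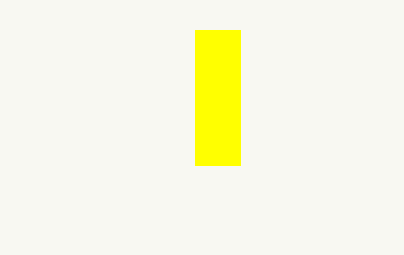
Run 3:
p = 195; q = 30; s = 240; t = 165; col = 'yellow'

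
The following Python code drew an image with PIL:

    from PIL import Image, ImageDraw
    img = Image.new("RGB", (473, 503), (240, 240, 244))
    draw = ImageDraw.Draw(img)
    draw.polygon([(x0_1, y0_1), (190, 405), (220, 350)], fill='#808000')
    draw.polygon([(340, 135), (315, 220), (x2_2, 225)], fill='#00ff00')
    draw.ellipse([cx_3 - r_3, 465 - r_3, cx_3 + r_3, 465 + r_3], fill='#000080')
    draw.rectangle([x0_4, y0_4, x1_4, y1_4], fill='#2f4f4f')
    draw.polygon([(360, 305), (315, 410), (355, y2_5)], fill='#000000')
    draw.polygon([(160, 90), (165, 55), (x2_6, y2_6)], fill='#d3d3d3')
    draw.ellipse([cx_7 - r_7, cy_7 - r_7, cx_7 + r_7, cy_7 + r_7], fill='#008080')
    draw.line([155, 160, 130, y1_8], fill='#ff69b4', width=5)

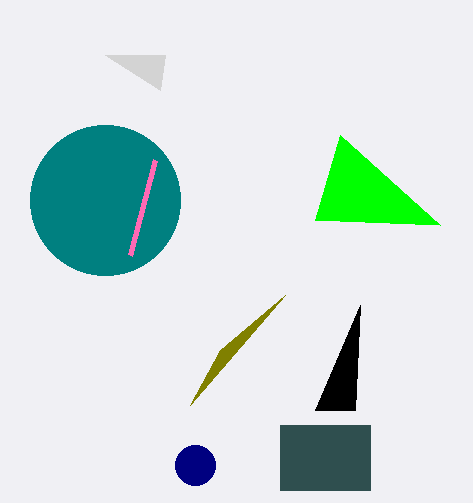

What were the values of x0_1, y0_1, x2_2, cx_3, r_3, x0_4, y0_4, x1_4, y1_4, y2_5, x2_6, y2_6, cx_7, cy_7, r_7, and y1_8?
x0_1 = 285; y0_1 = 295; x2_2 = 440; cx_3 = 195; r_3 = 20; x0_4 = 280; y0_4 = 425; x1_4 = 370; y1_4 = 490; y2_5 = 410; x2_6 = 105; y2_6 = 55; cx_7 = 105; cy_7 = 200; r_7 = 75; y1_8 = 255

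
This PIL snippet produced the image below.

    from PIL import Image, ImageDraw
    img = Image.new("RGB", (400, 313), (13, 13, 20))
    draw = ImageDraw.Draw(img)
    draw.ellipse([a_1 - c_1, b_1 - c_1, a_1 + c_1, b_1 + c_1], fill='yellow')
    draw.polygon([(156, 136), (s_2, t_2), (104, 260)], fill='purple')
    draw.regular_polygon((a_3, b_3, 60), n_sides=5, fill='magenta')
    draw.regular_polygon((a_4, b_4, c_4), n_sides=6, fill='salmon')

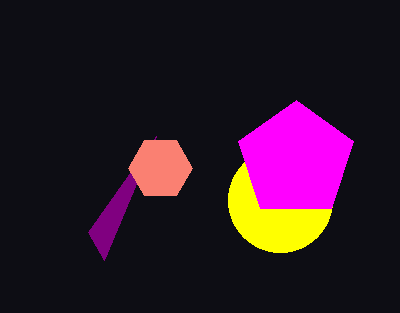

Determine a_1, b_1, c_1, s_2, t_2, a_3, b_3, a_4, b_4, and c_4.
a_1 = 280
b_1 = 200
c_1 = 52
s_2 = 88
t_2 = 232
a_3 = 296
b_3 = 160
a_4 = 160
b_4 = 168
c_4 = 32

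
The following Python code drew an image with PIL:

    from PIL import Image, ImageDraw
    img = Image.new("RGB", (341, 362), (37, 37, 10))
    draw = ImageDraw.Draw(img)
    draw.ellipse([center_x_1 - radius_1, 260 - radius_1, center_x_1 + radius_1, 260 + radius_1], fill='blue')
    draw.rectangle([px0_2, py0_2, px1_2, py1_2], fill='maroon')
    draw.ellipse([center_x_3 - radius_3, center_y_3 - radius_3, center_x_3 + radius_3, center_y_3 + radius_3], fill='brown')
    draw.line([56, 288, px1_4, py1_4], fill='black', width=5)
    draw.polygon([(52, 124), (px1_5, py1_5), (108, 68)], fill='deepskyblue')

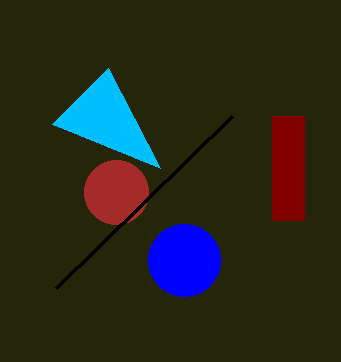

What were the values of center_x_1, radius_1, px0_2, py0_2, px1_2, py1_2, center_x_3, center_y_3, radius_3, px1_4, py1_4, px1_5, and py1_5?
center_x_1 = 184, radius_1 = 36, px0_2 = 272, py0_2 = 116, px1_2 = 304, py1_2 = 220, center_x_3 = 116, center_y_3 = 192, radius_3 = 32, px1_4 = 232, py1_4 = 116, px1_5 = 160, py1_5 = 168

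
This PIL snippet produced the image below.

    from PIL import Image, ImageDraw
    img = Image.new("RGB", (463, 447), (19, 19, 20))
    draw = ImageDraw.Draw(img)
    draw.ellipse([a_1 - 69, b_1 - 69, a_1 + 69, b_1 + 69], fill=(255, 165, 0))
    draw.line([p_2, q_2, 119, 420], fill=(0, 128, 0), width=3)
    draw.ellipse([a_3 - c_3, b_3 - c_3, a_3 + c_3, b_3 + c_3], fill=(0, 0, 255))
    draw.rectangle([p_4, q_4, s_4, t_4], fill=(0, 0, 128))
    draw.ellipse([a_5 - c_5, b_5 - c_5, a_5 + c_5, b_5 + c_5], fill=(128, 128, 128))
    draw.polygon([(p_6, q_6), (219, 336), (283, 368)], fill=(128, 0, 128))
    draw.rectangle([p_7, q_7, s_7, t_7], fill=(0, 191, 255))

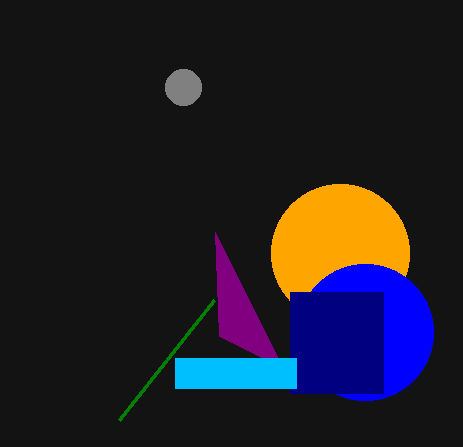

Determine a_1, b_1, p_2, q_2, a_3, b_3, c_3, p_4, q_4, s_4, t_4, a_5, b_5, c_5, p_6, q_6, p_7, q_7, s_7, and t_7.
a_1 = 340; b_1 = 253; p_2 = 214; q_2 = 300; a_3 = 365; b_3 = 332; c_3 = 68; p_4 = 290; q_4 = 292; s_4 = 383; t_4 = 393; a_5 = 183; b_5 = 87; c_5 = 18; p_6 = 215; q_6 = 232; p_7 = 175; q_7 = 358; s_7 = 296; t_7 = 388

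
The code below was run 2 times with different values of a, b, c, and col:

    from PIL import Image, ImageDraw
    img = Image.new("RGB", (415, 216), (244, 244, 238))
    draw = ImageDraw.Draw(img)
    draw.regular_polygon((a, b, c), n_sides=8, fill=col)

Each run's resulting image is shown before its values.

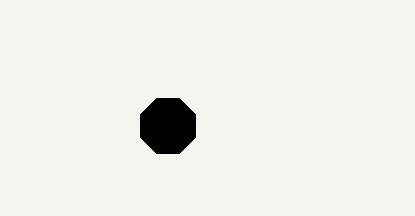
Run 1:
a = 168, b = 126, c = 30, col = 'black'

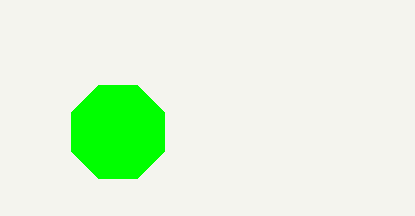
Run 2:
a = 118; b = 132; c = 50; col = 'lime'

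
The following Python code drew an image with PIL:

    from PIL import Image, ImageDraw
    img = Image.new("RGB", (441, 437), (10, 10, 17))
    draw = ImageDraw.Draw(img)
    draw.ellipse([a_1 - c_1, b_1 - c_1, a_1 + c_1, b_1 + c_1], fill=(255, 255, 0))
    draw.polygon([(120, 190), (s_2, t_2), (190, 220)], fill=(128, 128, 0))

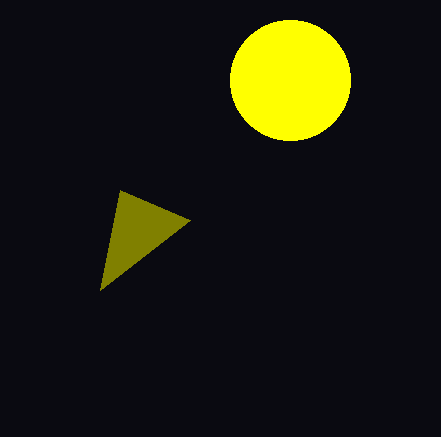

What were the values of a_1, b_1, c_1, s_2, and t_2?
a_1 = 290
b_1 = 80
c_1 = 60
s_2 = 100
t_2 = 290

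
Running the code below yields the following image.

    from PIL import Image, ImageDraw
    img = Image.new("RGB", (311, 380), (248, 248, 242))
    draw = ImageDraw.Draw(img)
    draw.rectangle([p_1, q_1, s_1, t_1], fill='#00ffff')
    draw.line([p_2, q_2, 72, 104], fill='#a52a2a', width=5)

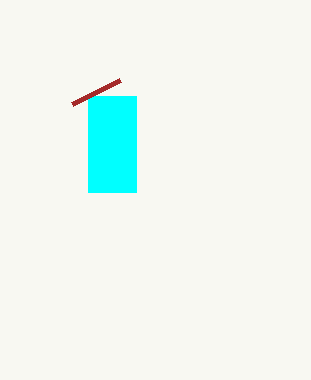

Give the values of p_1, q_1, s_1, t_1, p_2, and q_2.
p_1 = 88, q_1 = 96, s_1 = 136, t_1 = 192, p_2 = 120, q_2 = 80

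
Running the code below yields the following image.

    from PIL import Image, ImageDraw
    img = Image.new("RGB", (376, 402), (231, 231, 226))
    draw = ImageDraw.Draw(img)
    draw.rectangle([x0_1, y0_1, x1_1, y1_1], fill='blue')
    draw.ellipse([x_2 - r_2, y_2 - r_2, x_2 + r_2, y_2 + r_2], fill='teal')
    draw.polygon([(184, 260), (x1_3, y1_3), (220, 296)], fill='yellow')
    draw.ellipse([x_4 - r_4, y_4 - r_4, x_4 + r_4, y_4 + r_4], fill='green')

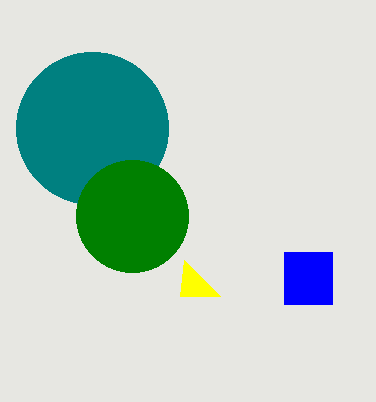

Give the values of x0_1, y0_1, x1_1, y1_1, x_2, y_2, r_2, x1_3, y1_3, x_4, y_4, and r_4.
x0_1 = 284, y0_1 = 252, x1_1 = 332, y1_1 = 304, x_2 = 92, y_2 = 128, r_2 = 76, x1_3 = 180, y1_3 = 296, x_4 = 132, y_4 = 216, r_4 = 56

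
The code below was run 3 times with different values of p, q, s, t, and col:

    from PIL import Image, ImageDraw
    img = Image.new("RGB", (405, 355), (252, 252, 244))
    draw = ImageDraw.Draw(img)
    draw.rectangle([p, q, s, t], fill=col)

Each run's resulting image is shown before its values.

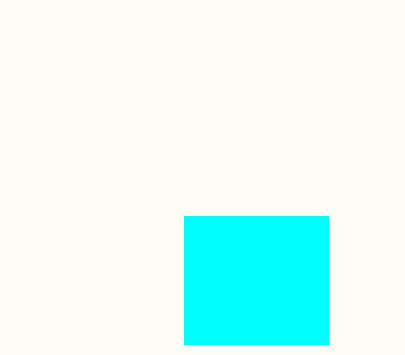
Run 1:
p = 184; q = 216; s = 328; t = 344; col = 'cyan'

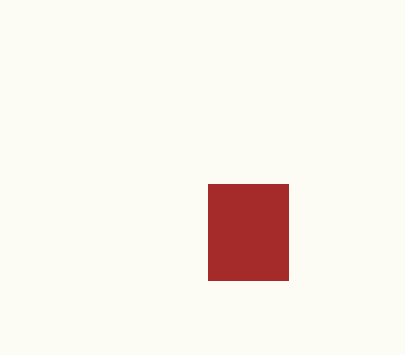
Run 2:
p = 208, q = 184, s = 288, t = 280, col = 'brown'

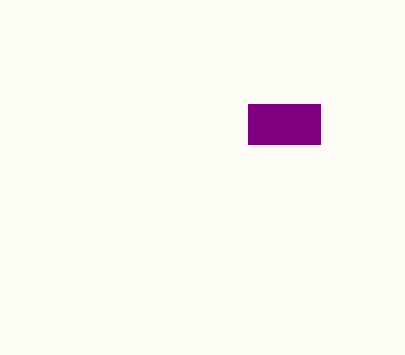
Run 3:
p = 248
q = 104
s = 320
t = 144
col = 'purple'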